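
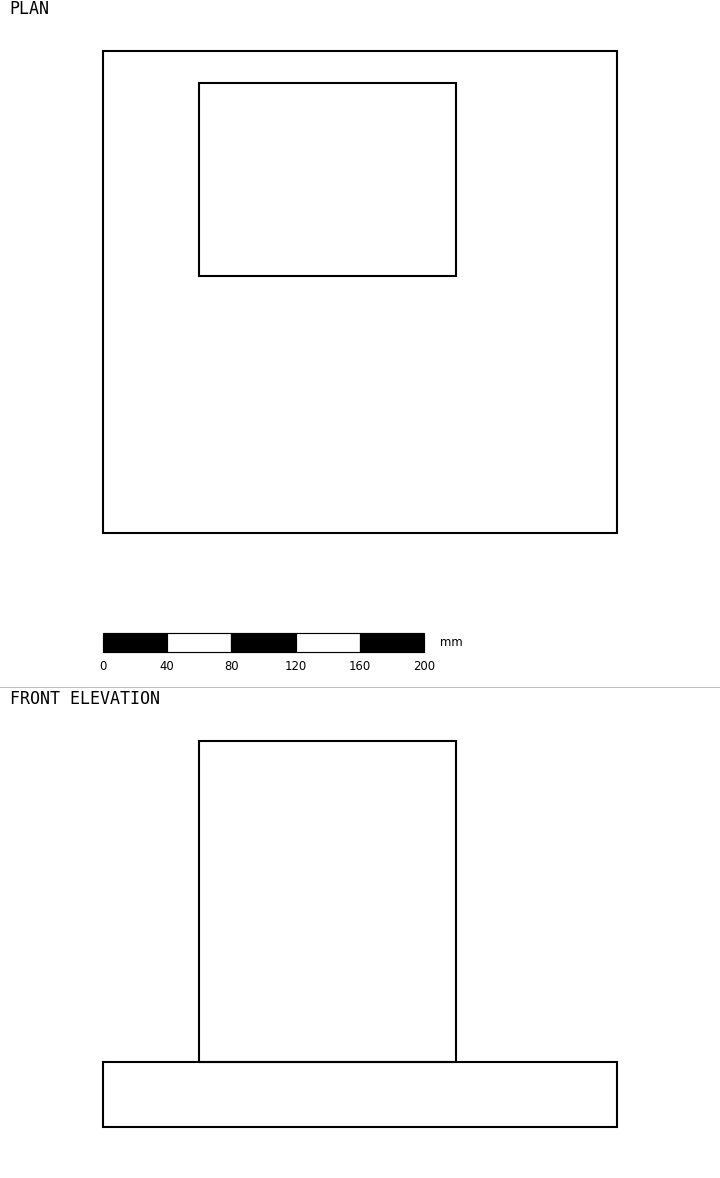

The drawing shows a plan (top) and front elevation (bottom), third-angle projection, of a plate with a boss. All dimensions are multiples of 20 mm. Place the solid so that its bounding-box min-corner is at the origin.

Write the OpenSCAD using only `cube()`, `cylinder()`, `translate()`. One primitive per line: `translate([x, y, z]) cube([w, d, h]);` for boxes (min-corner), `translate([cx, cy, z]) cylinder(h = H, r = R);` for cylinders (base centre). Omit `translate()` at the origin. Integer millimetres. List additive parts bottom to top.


cube([320, 300, 40]);
translate([60, 160, 40]) cube([160, 120, 200]);


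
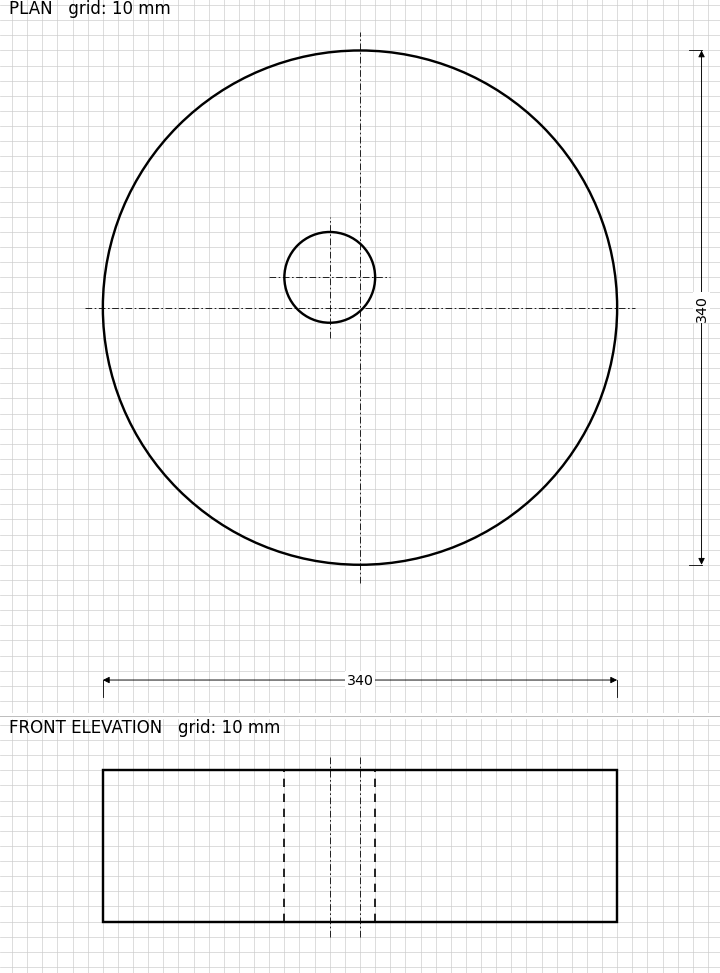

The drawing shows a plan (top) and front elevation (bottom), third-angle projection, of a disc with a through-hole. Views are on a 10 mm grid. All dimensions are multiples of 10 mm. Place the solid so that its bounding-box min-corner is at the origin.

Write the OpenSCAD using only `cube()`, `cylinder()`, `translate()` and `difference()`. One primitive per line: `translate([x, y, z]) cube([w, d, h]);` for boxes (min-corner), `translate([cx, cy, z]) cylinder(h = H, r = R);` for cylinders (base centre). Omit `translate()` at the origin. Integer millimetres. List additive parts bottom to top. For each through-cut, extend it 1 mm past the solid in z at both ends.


difference() {
  translate([170, 170, 0]) cylinder(h = 100, r = 170);
  translate([150, 190, -1]) cylinder(h = 102, r = 30);
}


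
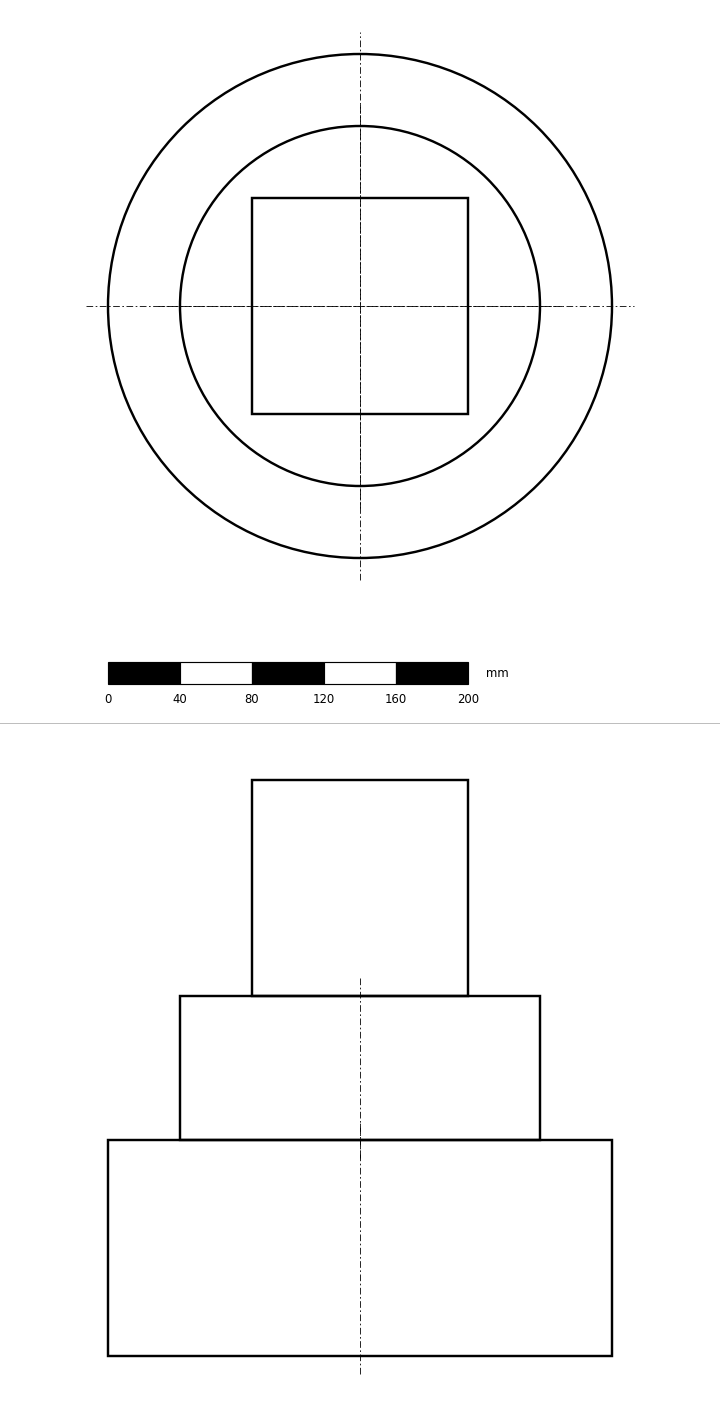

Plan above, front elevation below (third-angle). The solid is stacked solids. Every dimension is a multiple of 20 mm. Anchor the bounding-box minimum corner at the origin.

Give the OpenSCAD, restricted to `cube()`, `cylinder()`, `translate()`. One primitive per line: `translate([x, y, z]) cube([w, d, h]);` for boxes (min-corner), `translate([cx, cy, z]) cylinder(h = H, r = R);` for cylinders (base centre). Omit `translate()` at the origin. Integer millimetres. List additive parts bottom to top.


translate([140, 140, 0]) cylinder(h = 120, r = 140);
translate([140, 140, 120]) cylinder(h = 80, r = 100);
translate([80, 80, 200]) cube([120, 120, 120]);


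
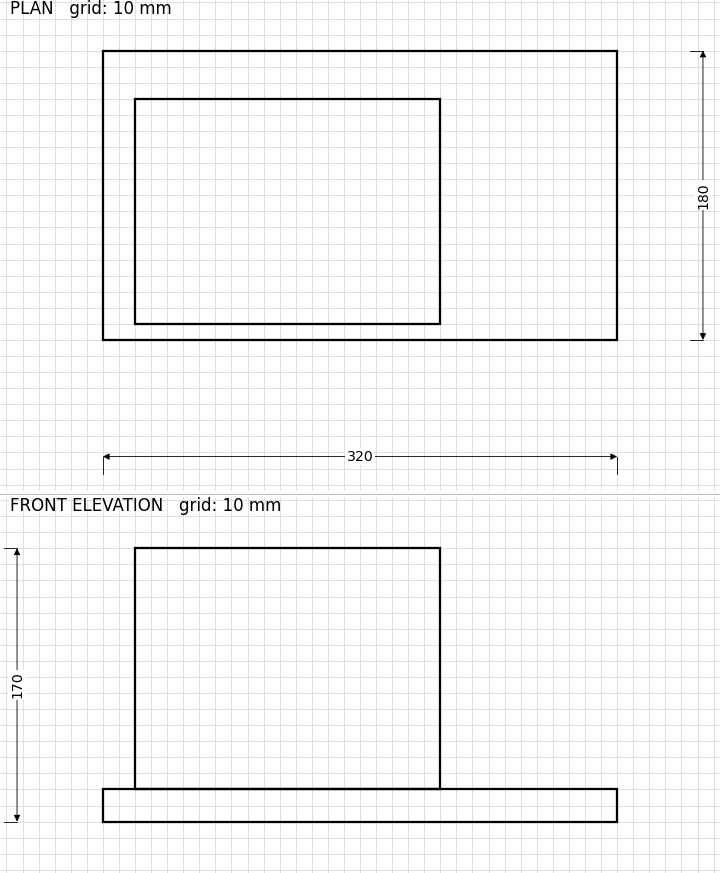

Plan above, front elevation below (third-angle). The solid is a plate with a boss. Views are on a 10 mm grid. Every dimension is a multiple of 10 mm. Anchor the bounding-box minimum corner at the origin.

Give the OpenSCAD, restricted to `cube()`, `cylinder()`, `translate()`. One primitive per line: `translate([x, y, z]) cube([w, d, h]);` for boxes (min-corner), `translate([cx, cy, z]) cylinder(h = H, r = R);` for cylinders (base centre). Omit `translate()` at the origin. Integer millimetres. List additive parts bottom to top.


cube([320, 180, 20]);
translate([20, 10, 20]) cube([190, 140, 150]);


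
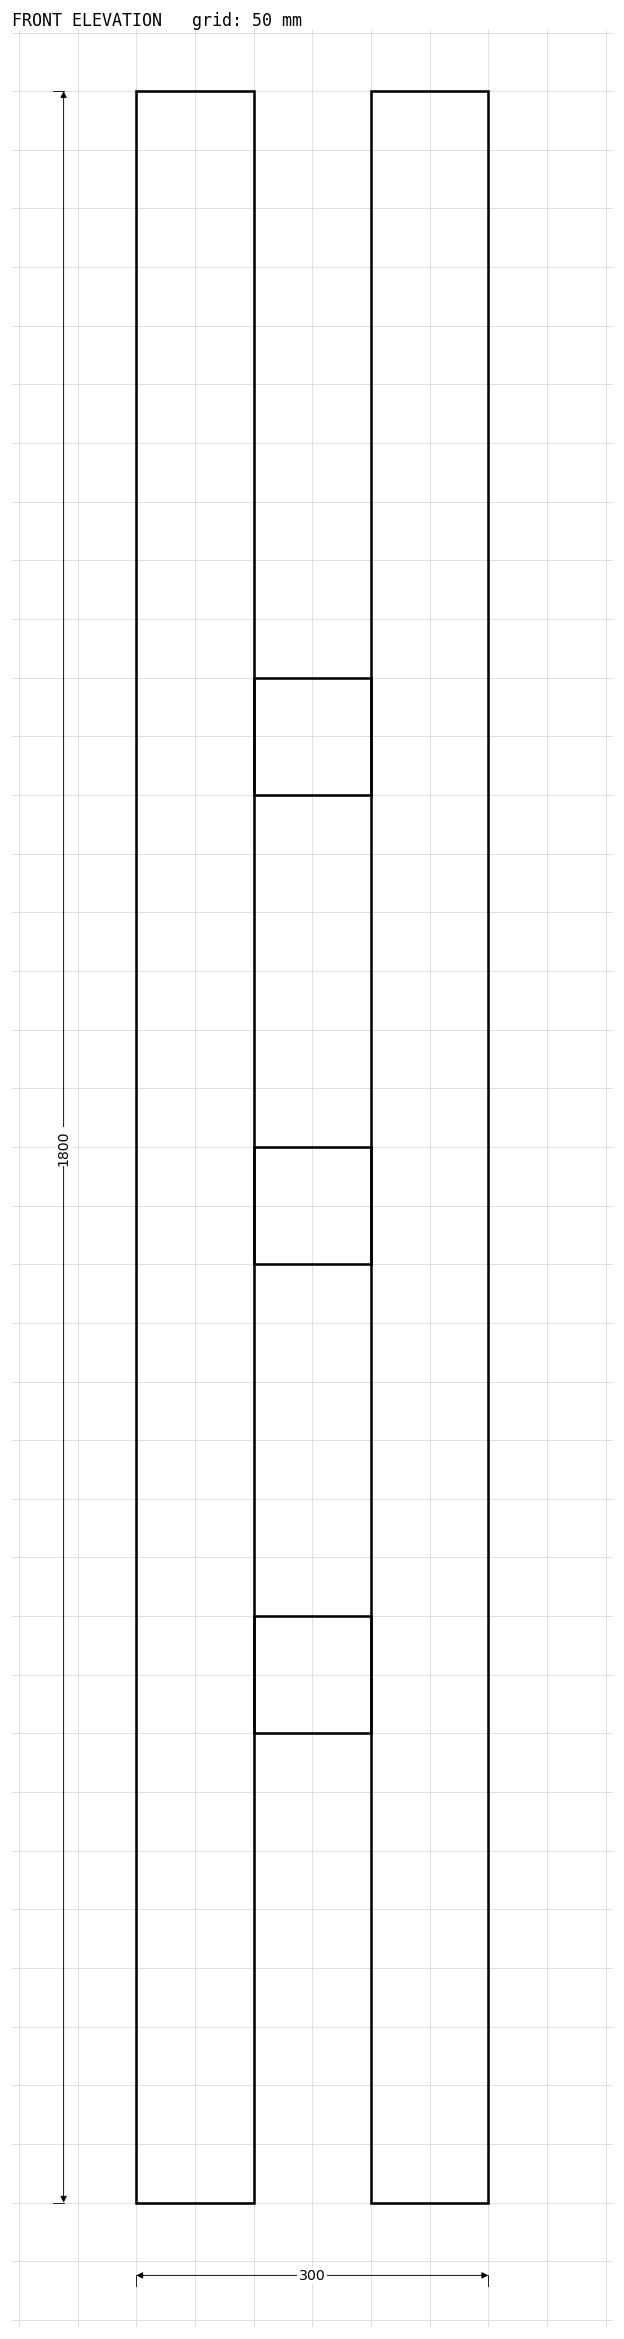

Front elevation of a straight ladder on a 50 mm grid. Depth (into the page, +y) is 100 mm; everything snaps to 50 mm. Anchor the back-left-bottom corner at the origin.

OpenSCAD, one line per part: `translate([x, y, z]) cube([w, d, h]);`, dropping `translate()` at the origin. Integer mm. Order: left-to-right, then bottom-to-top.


cube([100, 100, 1800]);
translate([100, 0, 400]) cube([100, 100, 100]);
translate([100, 0, 800]) cube([100, 100, 100]);
translate([100, 0, 1200]) cube([100, 100, 100]);
translate([200, 0, 0]) cube([100, 100, 1800]);


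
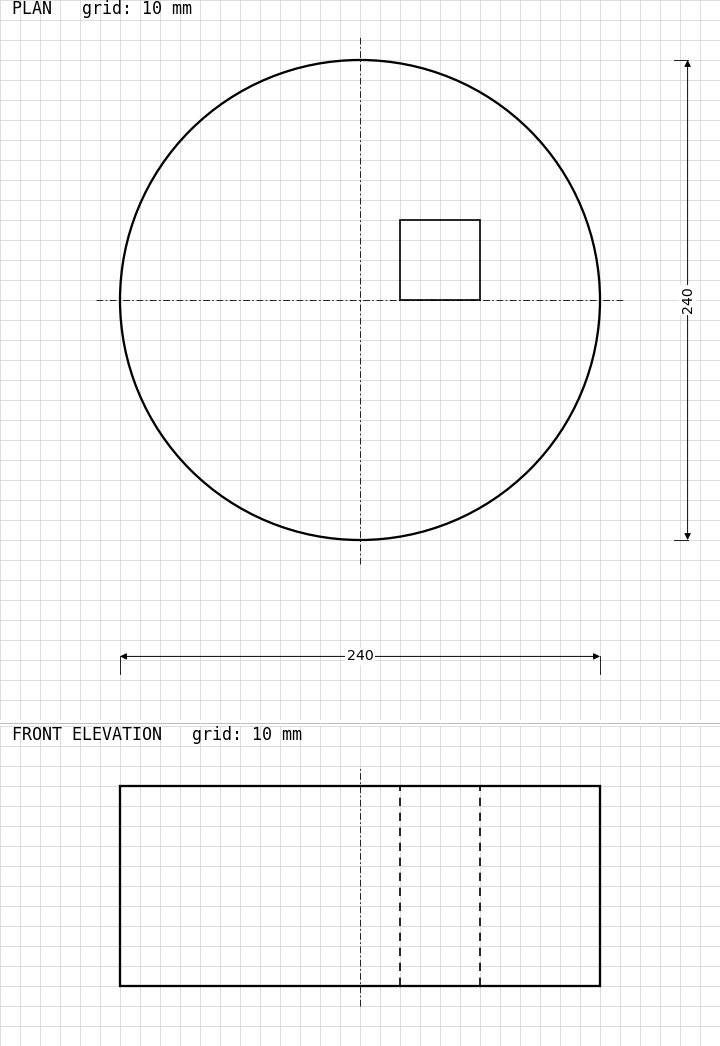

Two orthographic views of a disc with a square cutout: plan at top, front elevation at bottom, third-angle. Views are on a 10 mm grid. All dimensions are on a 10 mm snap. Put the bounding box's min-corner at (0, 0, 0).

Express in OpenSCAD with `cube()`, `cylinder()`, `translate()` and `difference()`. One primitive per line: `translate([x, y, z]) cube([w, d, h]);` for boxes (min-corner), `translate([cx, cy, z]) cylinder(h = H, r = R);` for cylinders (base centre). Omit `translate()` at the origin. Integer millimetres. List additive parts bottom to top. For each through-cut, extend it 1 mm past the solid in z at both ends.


difference() {
  translate([120, 120, 0]) cylinder(h = 100, r = 120);
  translate([140, 120, -1]) cube([40, 40, 102]);
}


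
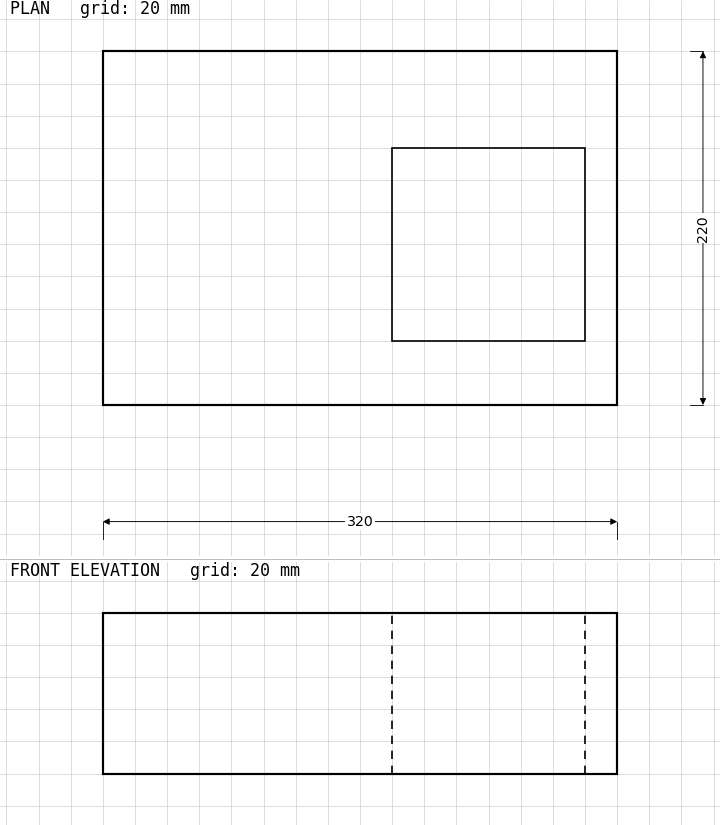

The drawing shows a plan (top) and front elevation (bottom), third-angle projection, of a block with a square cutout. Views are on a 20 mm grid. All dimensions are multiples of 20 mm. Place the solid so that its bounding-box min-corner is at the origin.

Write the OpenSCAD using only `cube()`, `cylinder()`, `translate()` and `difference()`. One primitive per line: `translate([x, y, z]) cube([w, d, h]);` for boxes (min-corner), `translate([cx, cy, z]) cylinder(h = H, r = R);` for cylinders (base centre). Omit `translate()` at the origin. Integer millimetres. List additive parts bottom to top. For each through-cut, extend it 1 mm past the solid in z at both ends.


difference() {
  cube([320, 220, 100]);
  translate([180, 40, -1]) cube([120, 120, 102]);
}


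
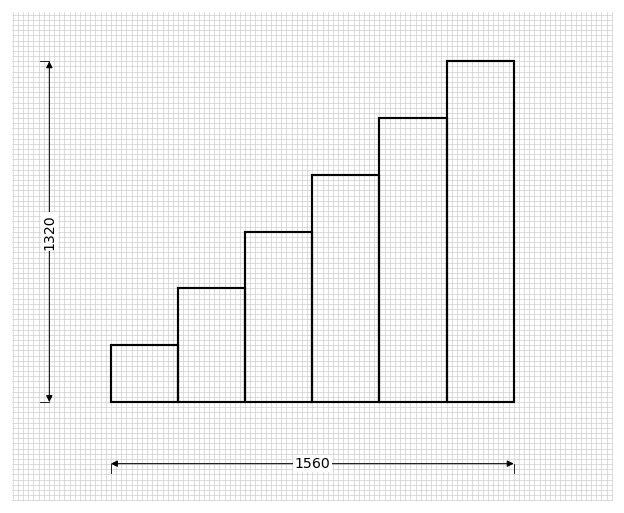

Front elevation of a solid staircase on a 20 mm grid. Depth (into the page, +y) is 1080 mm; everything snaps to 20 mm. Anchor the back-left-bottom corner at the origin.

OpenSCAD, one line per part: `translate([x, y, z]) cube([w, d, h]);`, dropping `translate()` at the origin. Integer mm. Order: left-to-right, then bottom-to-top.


cube([260, 1080, 220]);
translate([260, 0, 0]) cube([260, 1080, 440]);
translate([520, 0, 0]) cube([260, 1080, 660]);
translate([780, 0, 0]) cube([260, 1080, 880]);
translate([1040, 0, 0]) cube([260, 1080, 1100]);
translate([1300, 0, 0]) cube([260, 1080, 1320]);


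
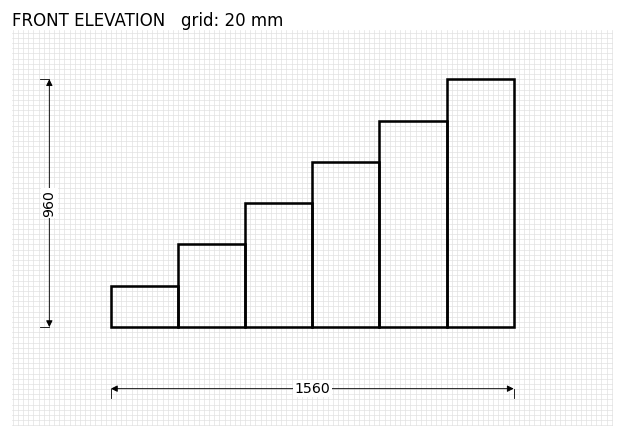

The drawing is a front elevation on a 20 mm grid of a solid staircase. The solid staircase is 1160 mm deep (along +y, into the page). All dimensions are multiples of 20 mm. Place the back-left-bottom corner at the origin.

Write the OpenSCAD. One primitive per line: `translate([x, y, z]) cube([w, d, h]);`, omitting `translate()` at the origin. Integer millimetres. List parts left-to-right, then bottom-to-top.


cube([260, 1160, 160]);
translate([260, 0, 0]) cube([260, 1160, 320]);
translate([520, 0, 0]) cube([260, 1160, 480]);
translate([780, 0, 0]) cube([260, 1160, 640]);
translate([1040, 0, 0]) cube([260, 1160, 800]);
translate([1300, 0, 0]) cube([260, 1160, 960]);


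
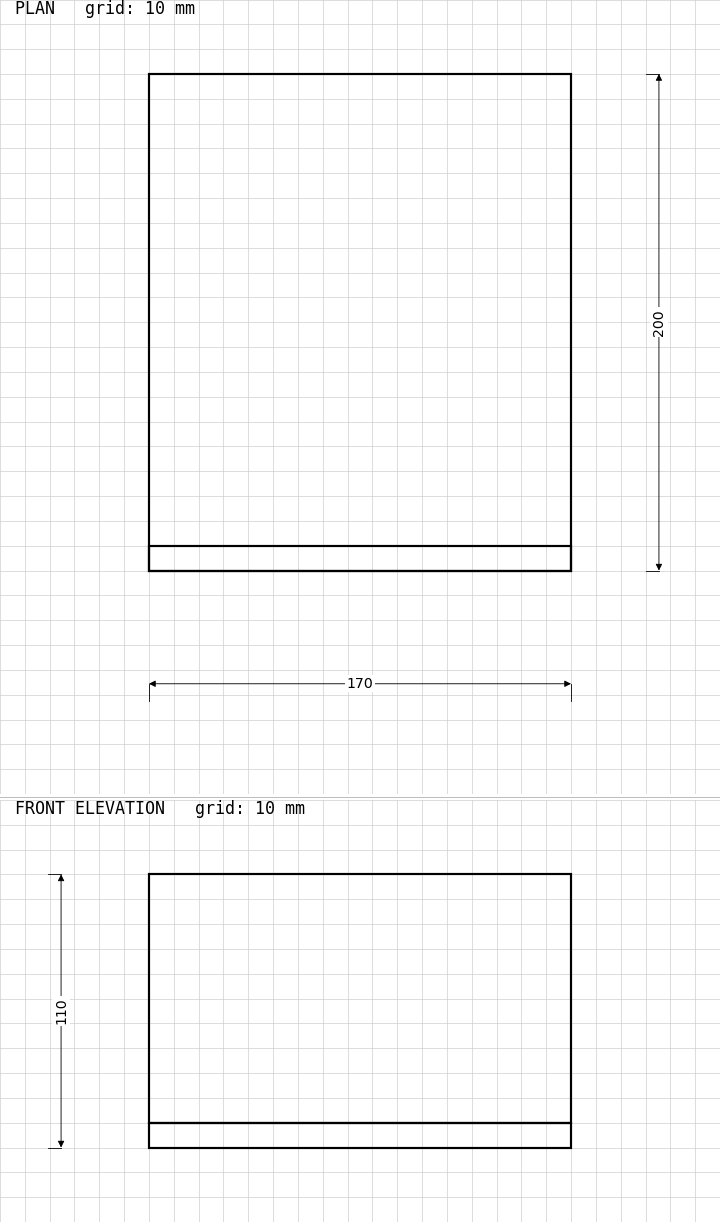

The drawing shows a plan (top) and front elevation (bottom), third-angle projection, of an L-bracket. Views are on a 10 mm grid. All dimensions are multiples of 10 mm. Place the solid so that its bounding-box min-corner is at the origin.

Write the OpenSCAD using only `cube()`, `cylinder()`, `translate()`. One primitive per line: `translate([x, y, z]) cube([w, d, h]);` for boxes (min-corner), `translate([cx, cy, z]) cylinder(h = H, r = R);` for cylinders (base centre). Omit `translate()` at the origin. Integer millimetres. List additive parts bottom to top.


cube([170, 200, 10]);
translate([0, 0, 10]) cube([170, 10, 100]);


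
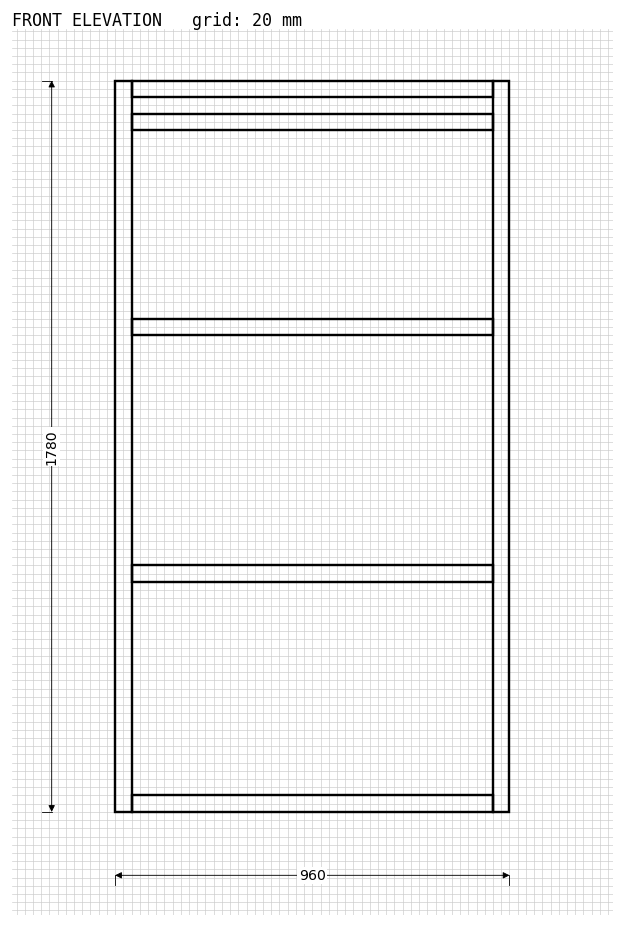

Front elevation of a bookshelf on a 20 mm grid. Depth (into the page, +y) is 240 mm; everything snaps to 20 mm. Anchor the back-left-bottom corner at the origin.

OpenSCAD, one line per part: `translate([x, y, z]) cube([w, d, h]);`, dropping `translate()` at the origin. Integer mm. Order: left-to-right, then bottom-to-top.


cube([40, 240, 1780]);
translate([40, 0, 0]) cube([880, 240, 40]);
translate([40, 0, 560]) cube([880, 240, 40]);
translate([40, 0, 1160]) cube([880, 240, 40]);
translate([40, 0, 1660]) cube([880, 240, 40]);
translate([40, 0, 1740]) cube([880, 240, 40]);
translate([920, 0, 0]) cube([40, 240, 1780]);


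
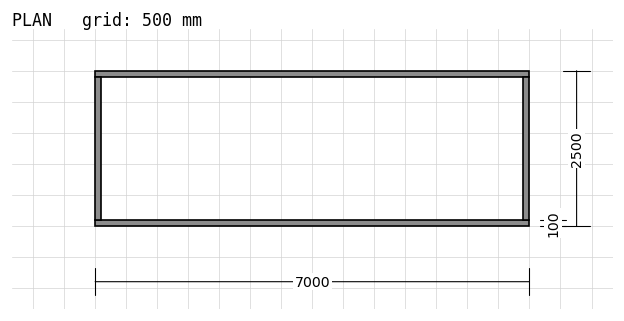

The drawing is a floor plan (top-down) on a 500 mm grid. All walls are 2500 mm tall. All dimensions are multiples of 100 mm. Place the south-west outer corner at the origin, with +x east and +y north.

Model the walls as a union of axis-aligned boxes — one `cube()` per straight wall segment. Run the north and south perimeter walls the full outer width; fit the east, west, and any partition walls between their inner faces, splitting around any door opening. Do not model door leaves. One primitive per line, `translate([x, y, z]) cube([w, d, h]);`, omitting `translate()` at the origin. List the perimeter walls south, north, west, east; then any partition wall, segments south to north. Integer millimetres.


cube([7000, 100, 2500]);
translate([0, 2400, 0]) cube([7000, 100, 2500]);
translate([0, 100, 0]) cube([100, 2300, 2500]);
translate([6900, 100, 0]) cube([100, 2300, 2500]);


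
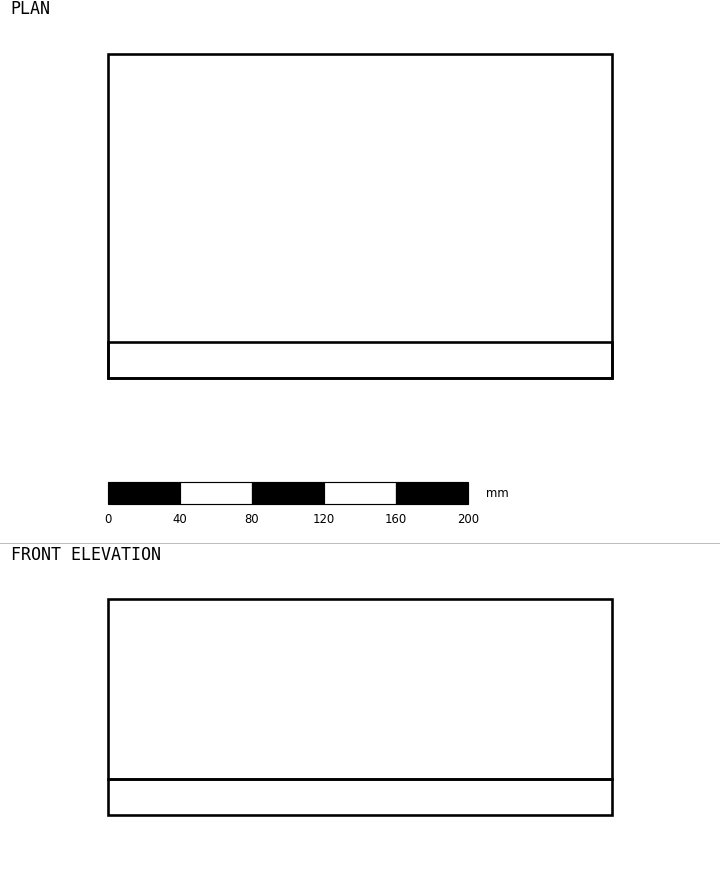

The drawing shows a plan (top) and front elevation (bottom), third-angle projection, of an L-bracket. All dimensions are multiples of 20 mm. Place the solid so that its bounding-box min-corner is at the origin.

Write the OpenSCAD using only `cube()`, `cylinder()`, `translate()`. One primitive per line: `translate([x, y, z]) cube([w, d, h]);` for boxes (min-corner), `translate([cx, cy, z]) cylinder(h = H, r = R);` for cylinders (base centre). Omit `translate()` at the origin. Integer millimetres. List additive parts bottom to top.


cube([280, 180, 20]);
translate([0, 0, 20]) cube([280, 20, 100]);


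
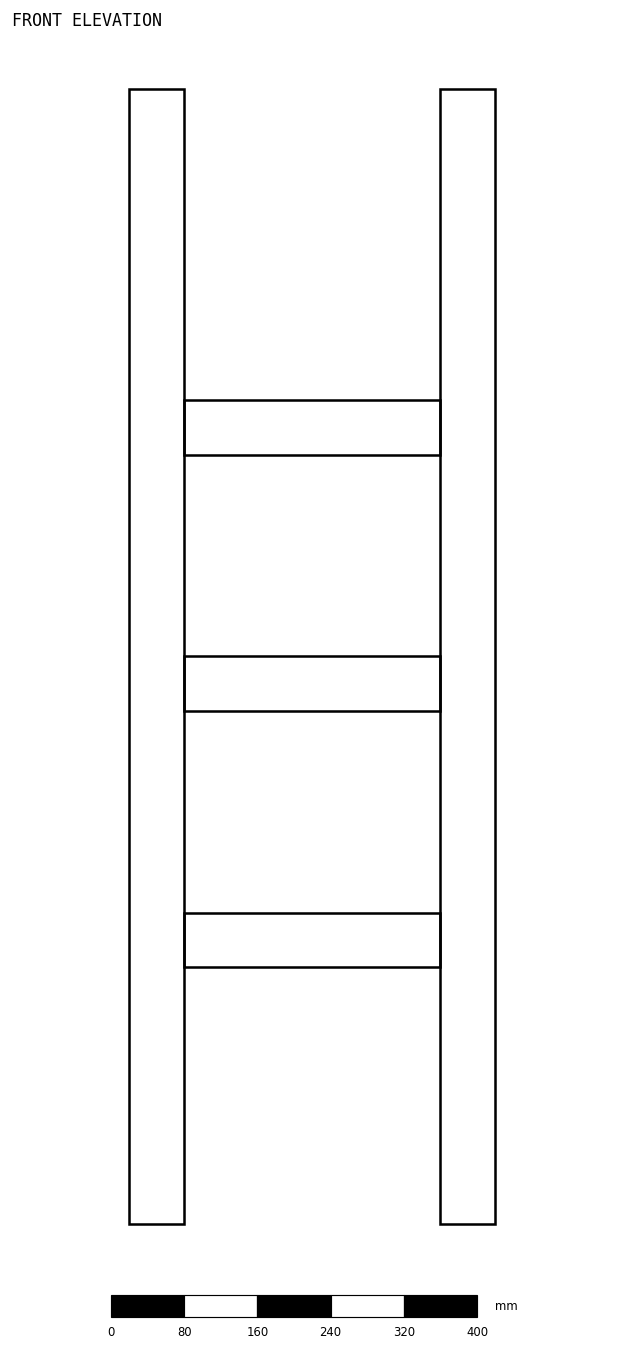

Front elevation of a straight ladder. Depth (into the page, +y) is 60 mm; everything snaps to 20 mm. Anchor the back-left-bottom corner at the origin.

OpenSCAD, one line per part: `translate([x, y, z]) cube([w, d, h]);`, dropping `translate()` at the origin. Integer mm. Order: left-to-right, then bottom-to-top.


cube([60, 60, 1240]);
translate([60, 0, 280]) cube([280, 60, 60]);
translate([60, 0, 560]) cube([280, 60, 60]);
translate([60, 0, 840]) cube([280, 60, 60]);
translate([340, 0, 0]) cube([60, 60, 1240]);


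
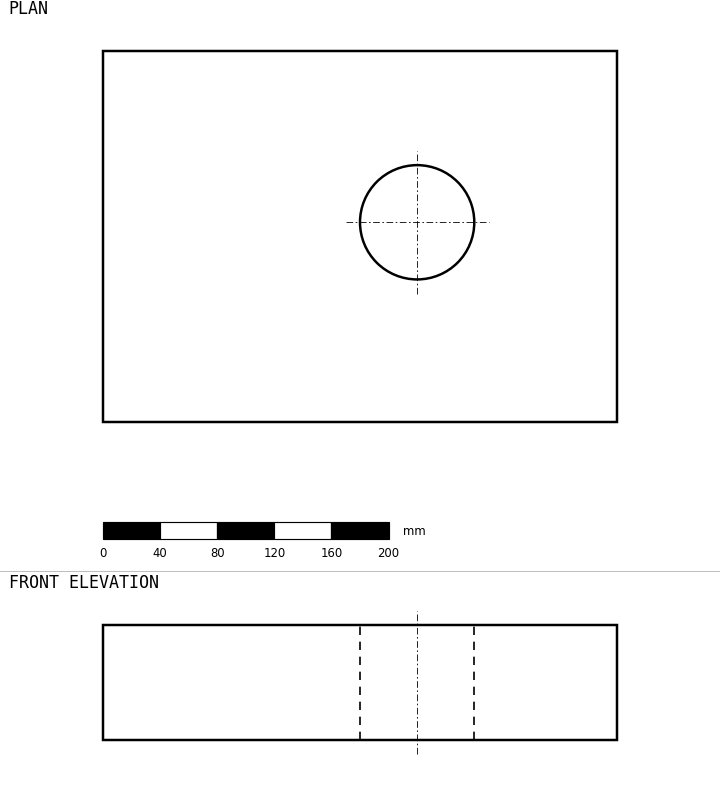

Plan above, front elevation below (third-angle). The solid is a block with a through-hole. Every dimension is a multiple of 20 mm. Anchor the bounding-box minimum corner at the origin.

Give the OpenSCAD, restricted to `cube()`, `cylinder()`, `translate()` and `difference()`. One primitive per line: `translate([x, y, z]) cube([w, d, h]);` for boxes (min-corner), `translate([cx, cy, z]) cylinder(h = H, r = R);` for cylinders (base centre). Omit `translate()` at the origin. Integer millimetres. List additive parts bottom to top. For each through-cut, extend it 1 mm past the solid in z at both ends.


difference() {
  cube([360, 260, 80]);
  translate([220, 140, -1]) cylinder(h = 82, r = 40);
}


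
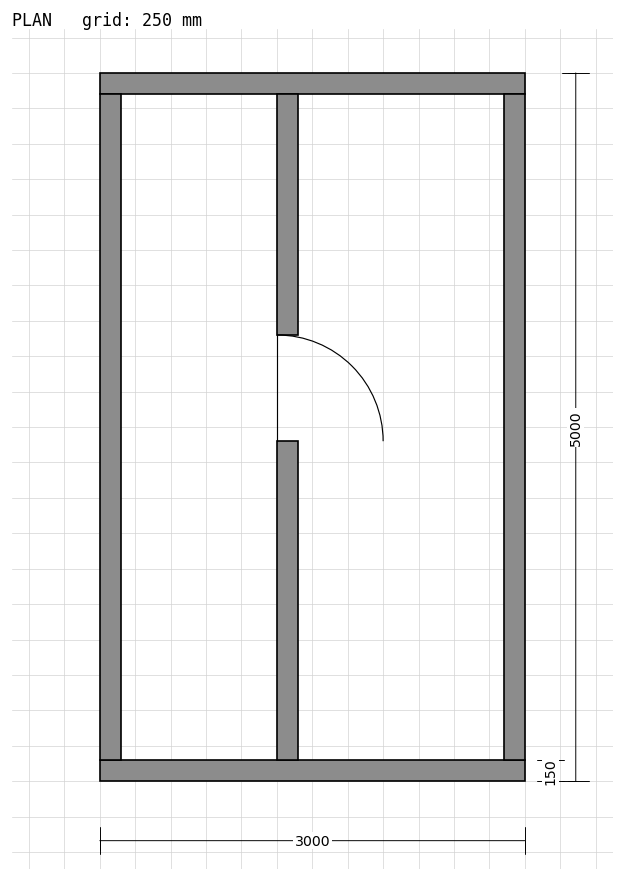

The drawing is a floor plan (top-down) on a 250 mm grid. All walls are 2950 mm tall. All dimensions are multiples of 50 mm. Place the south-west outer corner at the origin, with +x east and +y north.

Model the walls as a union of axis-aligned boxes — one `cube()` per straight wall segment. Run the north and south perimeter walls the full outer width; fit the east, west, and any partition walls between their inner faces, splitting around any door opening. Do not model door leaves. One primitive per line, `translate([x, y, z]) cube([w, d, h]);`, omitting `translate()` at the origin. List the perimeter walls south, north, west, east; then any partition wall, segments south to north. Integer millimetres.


cube([3000, 150, 2950]);
translate([0, 4850, 0]) cube([3000, 150, 2950]);
translate([0, 150, 0]) cube([150, 4700, 2950]);
translate([2850, 150, 0]) cube([150, 4700, 2950]);
translate([1250, 150, 0]) cube([150, 2250, 2950]);
translate([1250, 3150, 0]) cube([150, 1700, 2950]);


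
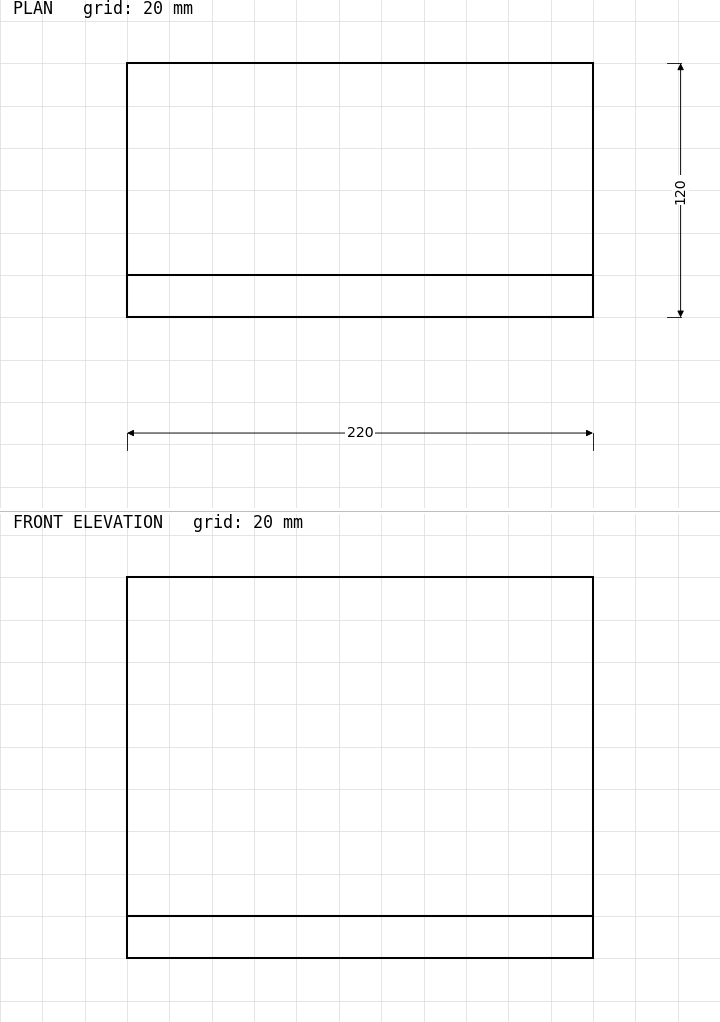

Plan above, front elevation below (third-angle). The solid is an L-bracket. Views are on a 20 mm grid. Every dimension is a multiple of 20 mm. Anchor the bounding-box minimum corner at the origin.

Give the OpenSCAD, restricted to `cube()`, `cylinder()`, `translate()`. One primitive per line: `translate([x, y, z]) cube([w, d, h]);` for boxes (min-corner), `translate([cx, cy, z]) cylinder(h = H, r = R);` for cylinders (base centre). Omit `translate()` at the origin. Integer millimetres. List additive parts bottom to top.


cube([220, 120, 20]);
translate([0, 0, 20]) cube([220, 20, 160]);


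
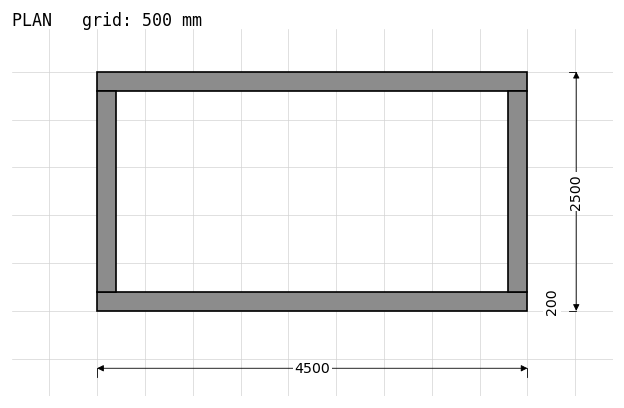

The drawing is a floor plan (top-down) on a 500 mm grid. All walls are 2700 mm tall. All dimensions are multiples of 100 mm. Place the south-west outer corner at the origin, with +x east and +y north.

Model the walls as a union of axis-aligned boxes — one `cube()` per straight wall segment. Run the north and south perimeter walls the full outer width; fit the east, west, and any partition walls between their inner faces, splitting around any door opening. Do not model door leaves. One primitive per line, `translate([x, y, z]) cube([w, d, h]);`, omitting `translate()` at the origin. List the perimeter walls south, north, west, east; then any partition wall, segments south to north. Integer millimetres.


cube([4500, 200, 2700]);
translate([0, 2300, 0]) cube([4500, 200, 2700]);
translate([0, 200, 0]) cube([200, 2100, 2700]);
translate([4300, 200, 0]) cube([200, 2100, 2700]);


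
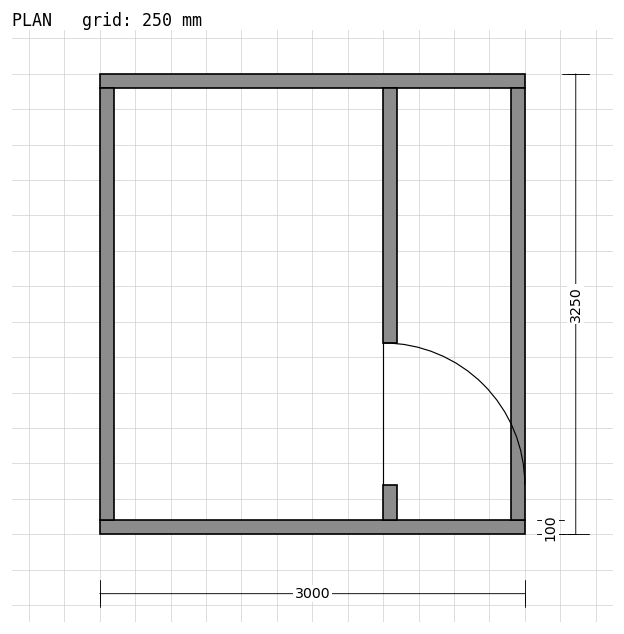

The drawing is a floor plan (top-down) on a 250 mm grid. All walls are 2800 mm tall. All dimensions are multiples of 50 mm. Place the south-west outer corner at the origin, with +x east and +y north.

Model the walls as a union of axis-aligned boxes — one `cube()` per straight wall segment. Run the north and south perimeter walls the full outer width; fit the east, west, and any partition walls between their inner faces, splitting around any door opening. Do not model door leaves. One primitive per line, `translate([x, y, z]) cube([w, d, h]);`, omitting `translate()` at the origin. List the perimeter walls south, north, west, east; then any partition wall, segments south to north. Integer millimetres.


cube([3000, 100, 2800]);
translate([0, 3150, 0]) cube([3000, 100, 2800]);
translate([0, 100, 0]) cube([100, 3050, 2800]);
translate([2900, 100, 0]) cube([100, 3050, 2800]);
translate([2000, 100, 0]) cube([100, 250, 2800]);
translate([2000, 1350, 0]) cube([100, 1800, 2800]);


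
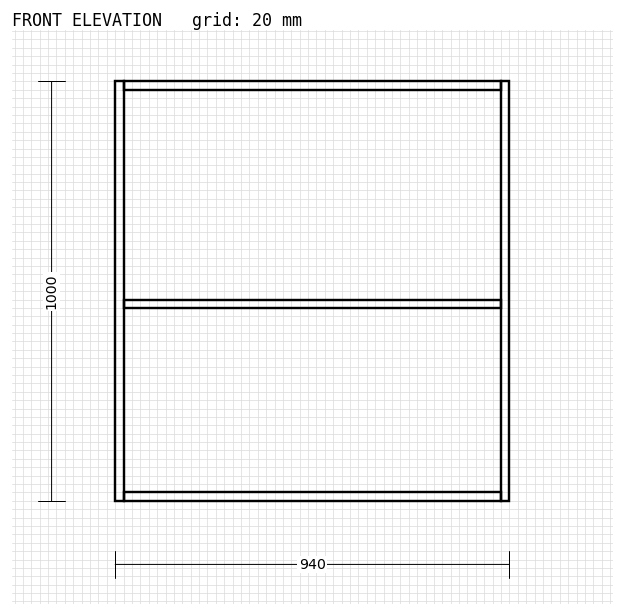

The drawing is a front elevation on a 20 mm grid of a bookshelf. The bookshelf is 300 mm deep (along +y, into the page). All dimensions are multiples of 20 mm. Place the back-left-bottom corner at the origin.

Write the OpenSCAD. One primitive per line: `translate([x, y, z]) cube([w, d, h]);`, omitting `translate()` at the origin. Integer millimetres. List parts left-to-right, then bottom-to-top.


cube([20, 300, 1000]);
translate([20, 0, 0]) cube([900, 300, 20]);
translate([20, 0, 460]) cube([900, 300, 20]);
translate([20, 0, 980]) cube([900, 300, 20]);
translate([920, 0, 0]) cube([20, 300, 1000]);


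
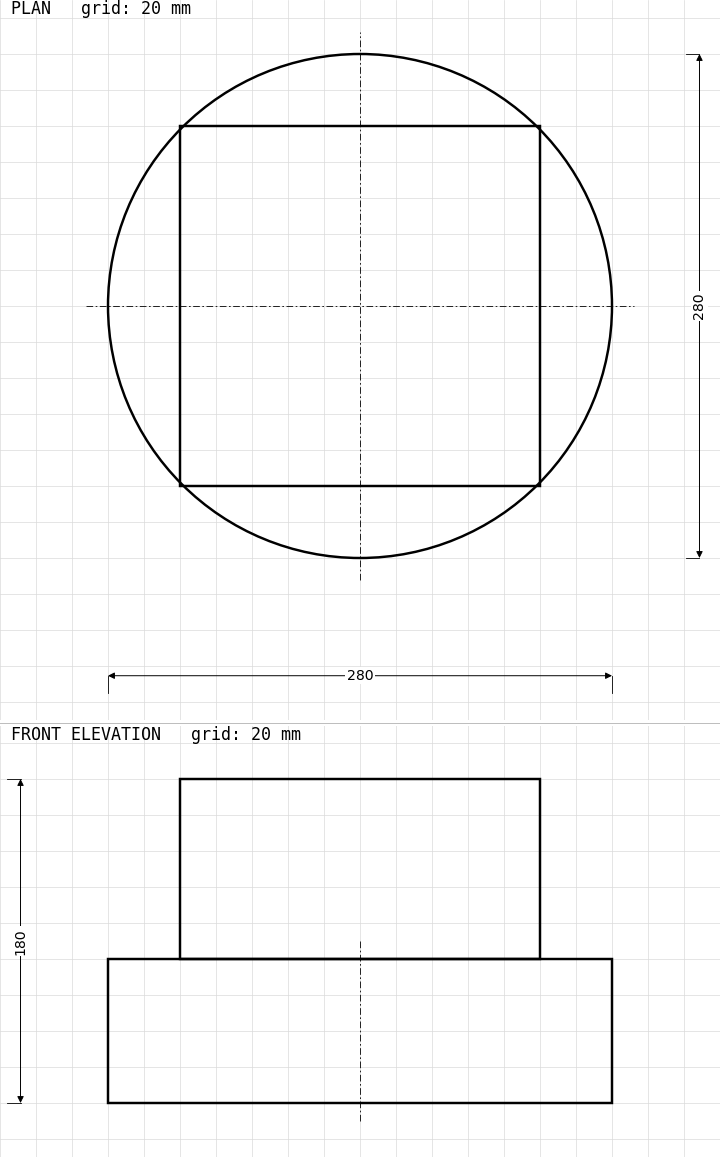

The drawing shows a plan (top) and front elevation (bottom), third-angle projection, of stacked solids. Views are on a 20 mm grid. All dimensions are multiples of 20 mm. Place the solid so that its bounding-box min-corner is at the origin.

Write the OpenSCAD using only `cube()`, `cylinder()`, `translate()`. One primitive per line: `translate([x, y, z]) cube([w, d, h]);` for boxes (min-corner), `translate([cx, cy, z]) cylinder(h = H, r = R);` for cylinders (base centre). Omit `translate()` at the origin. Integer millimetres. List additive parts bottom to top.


translate([140, 140, 0]) cylinder(h = 80, r = 140);
translate([40, 40, 80]) cube([200, 200, 100]);


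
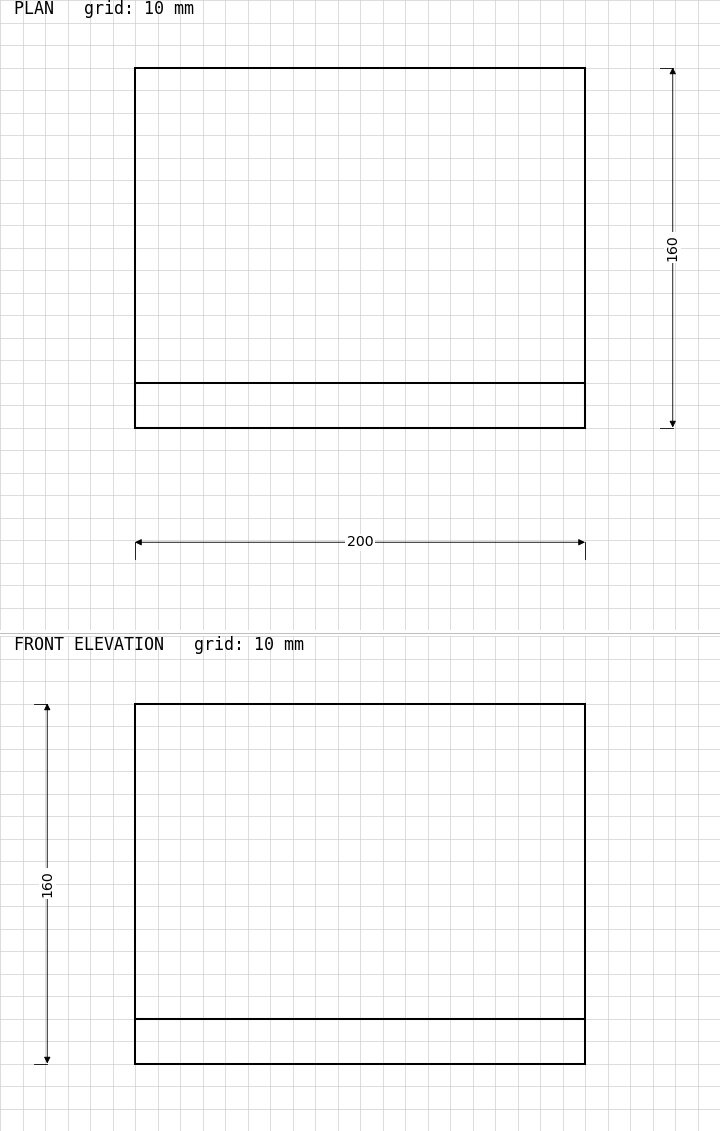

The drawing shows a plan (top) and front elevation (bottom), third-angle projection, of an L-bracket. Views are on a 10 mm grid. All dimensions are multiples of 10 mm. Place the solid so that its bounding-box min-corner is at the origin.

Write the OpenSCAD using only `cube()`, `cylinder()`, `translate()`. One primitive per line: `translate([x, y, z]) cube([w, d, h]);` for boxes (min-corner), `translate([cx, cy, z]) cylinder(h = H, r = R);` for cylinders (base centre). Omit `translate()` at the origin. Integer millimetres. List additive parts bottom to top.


cube([200, 160, 20]);
translate([0, 0, 20]) cube([200, 20, 140]);


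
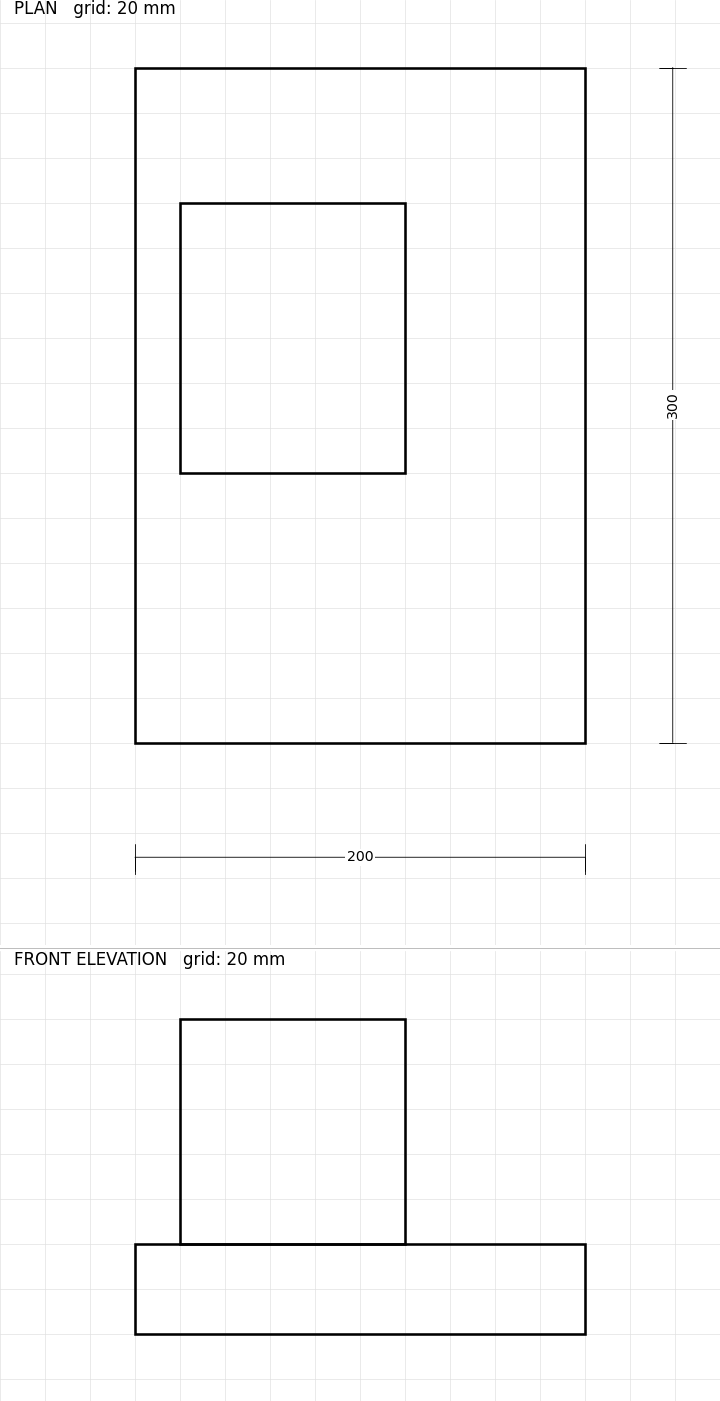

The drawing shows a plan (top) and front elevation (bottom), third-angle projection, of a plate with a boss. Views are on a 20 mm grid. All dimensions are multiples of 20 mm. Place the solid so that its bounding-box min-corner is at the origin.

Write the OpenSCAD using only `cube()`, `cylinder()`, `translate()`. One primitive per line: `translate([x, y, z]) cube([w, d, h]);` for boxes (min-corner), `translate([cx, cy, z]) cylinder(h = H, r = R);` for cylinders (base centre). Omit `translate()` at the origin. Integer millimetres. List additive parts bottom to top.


cube([200, 300, 40]);
translate([20, 120, 40]) cube([100, 120, 100]);


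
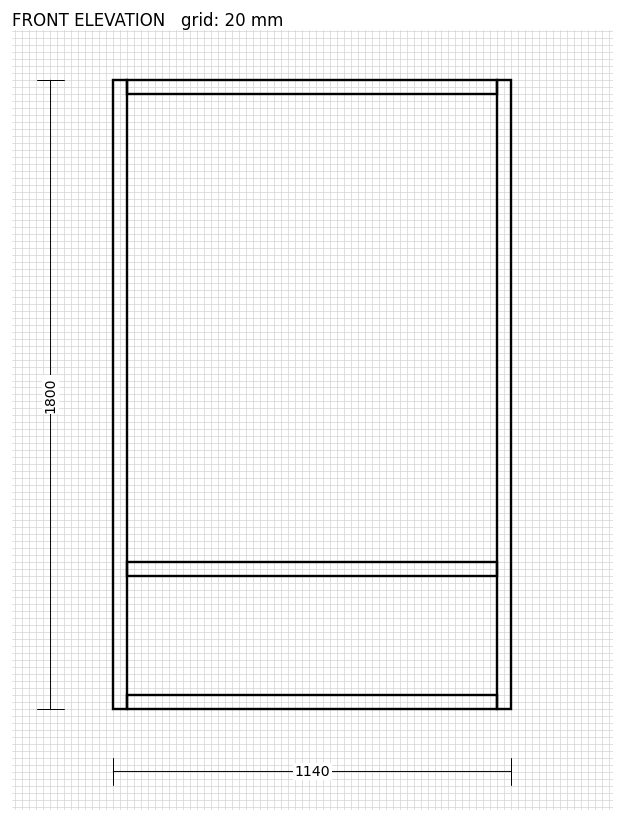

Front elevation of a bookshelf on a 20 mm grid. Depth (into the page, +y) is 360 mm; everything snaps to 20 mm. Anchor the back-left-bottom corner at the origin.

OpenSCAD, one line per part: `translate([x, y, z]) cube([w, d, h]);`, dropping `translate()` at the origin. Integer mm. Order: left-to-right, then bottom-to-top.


cube([40, 360, 1800]);
translate([40, 0, 0]) cube([1060, 360, 40]);
translate([40, 0, 380]) cube([1060, 360, 40]);
translate([40, 0, 1760]) cube([1060, 360, 40]);
translate([1100, 0, 0]) cube([40, 360, 1800]);


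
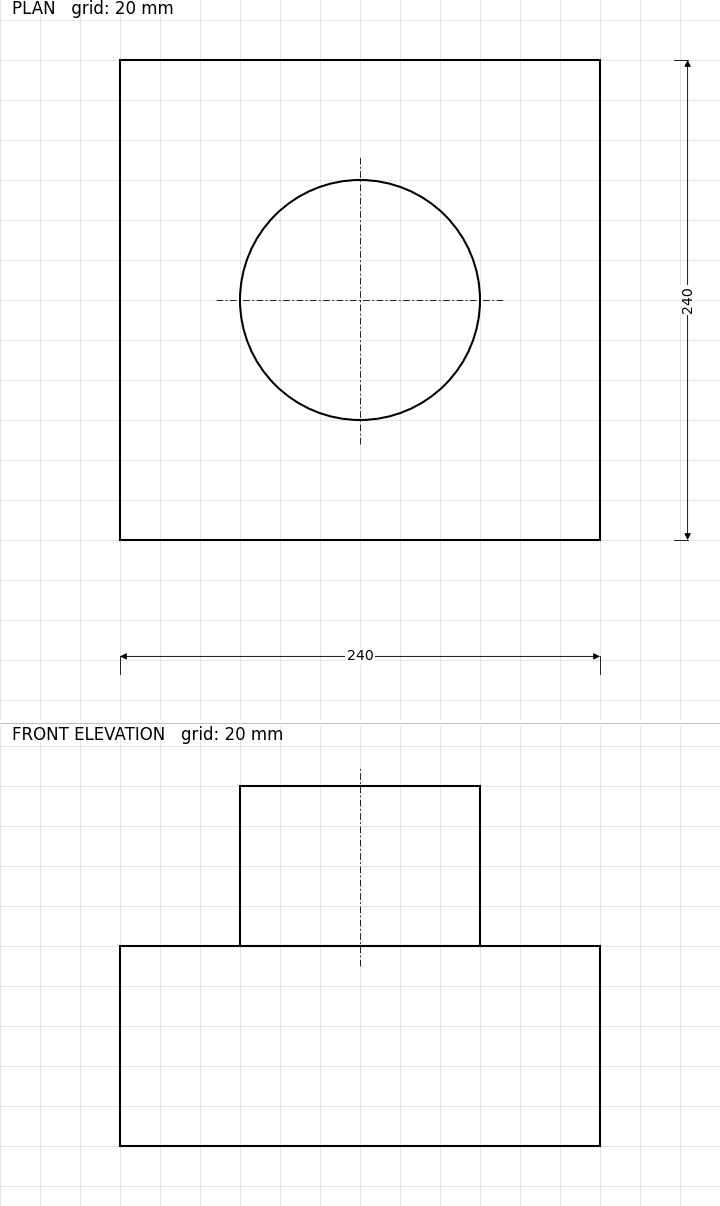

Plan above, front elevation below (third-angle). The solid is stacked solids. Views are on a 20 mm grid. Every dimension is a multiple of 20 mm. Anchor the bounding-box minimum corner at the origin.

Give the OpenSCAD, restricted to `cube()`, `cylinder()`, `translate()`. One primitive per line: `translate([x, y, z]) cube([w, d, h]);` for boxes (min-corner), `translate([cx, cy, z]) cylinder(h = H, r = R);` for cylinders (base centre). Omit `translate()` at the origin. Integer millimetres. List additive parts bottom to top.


cube([240, 240, 100]);
translate([120, 120, 100]) cylinder(h = 80, r = 60);


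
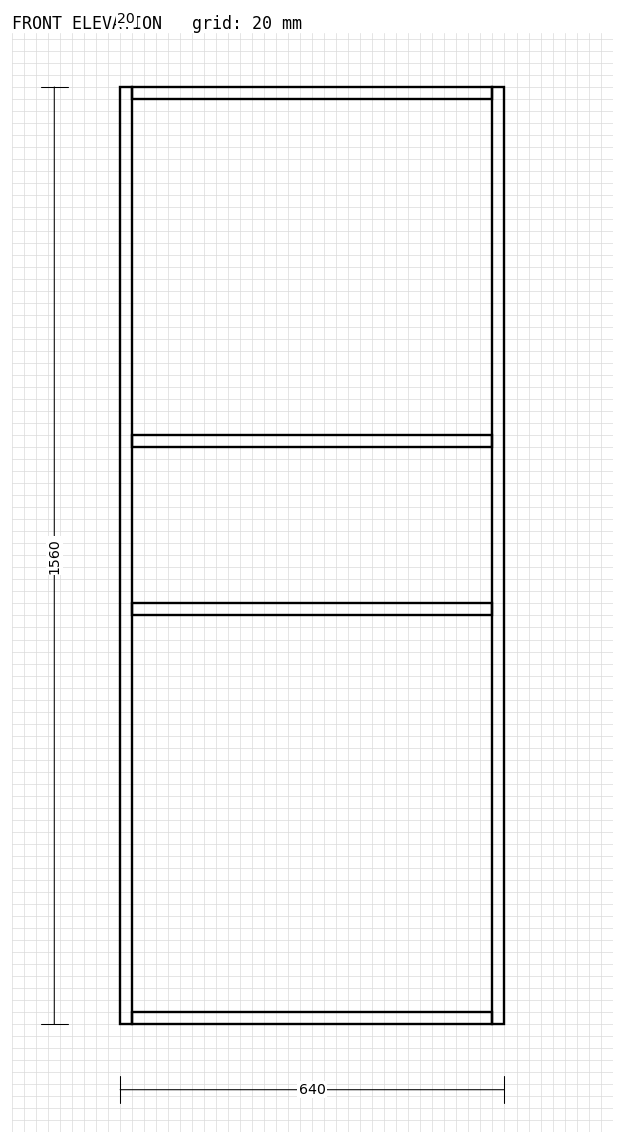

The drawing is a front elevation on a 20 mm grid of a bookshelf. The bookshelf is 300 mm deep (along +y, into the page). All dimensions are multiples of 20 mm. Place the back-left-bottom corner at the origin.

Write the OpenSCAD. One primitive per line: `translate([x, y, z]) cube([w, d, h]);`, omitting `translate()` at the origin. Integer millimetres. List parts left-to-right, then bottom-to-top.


cube([20, 300, 1560]);
translate([20, 0, 0]) cube([600, 300, 20]);
translate([20, 0, 680]) cube([600, 300, 20]);
translate([20, 0, 960]) cube([600, 300, 20]);
translate([20, 0, 1540]) cube([600, 300, 20]);
translate([620, 0, 0]) cube([20, 300, 1560]);


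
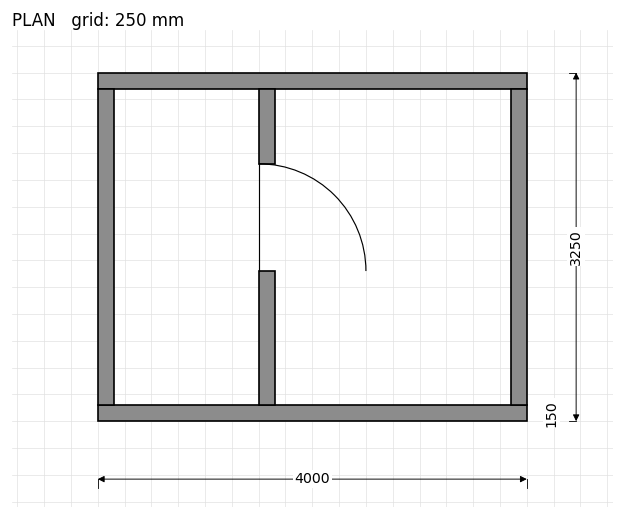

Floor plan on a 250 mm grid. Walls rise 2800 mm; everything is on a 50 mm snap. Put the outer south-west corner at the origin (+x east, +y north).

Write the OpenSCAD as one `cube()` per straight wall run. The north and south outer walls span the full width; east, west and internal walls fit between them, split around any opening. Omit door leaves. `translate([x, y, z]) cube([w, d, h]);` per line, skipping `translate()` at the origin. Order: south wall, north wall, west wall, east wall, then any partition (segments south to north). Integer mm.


cube([4000, 150, 2800]);
translate([0, 3100, 0]) cube([4000, 150, 2800]);
translate([0, 150, 0]) cube([150, 2950, 2800]);
translate([3850, 150, 0]) cube([150, 2950, 2800]);
translate([1500, 150, 0]) cube([150, 1250, 2800]);
translate([1500, 2400, 0]) cube([150, 700, 2800]);


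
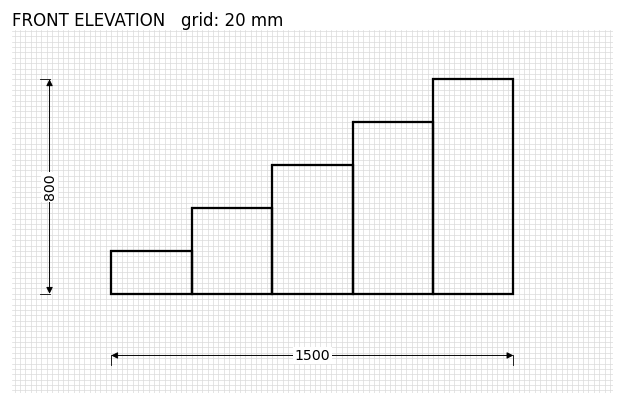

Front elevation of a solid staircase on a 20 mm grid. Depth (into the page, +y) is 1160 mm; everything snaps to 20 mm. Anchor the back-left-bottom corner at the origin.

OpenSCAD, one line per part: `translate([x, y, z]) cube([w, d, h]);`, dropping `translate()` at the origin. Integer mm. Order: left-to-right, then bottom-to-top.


cube([300, 1160, 160]);
translate([300, 0, 0]) cube([300, 1160, 320]);
translate([600, 0, 0]) cube([300, 1160, 480]);
translate([900, 0, 0]) cube([300, 1160, 640]);
translate([1200, 0, 0]) cube([300, 1160, 800]);


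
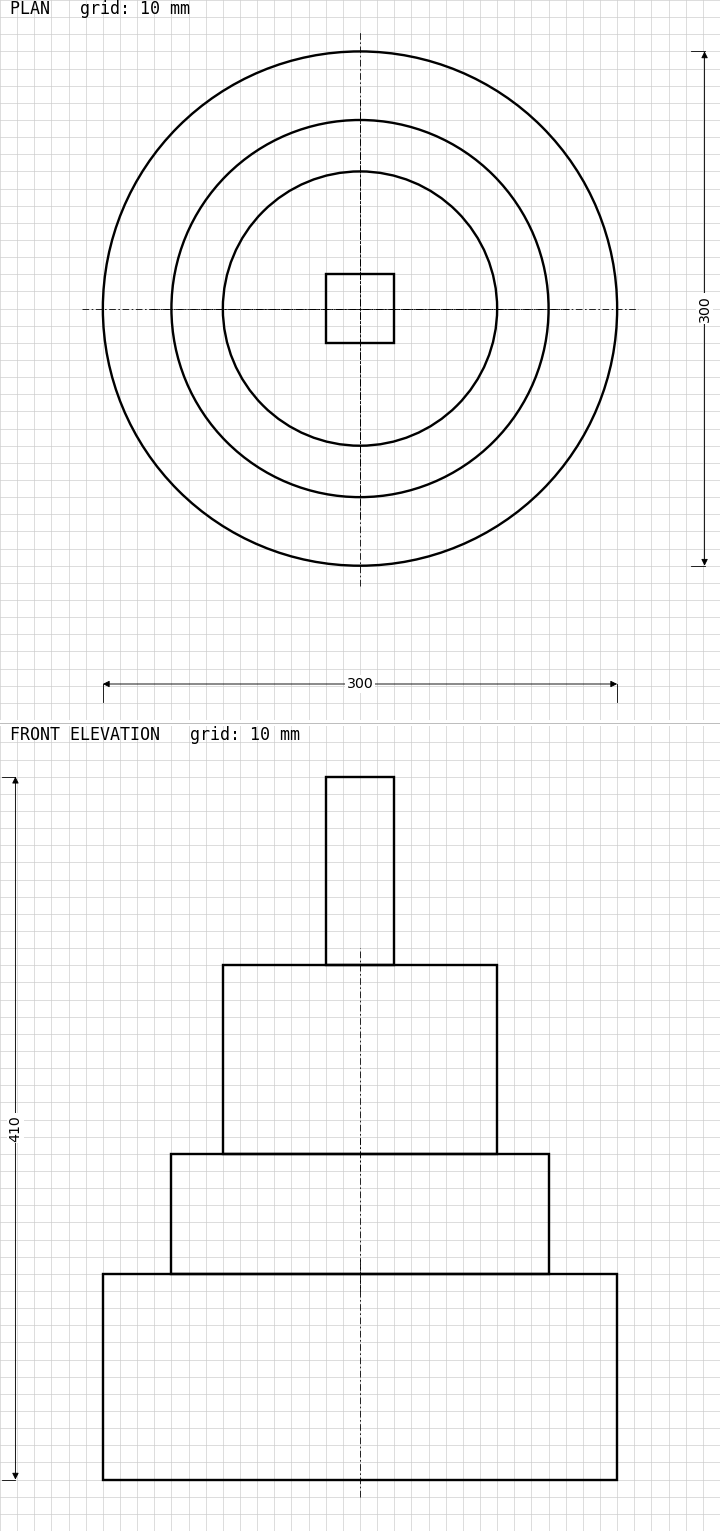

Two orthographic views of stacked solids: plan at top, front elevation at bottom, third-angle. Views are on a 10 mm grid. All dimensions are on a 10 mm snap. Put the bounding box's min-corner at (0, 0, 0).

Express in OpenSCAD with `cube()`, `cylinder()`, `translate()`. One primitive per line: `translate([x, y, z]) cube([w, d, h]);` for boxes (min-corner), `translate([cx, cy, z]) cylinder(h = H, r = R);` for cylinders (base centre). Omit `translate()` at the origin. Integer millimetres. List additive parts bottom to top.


translate([150, 150, 0]) cylinder(h = 120, r = 150);
translate([150, 150, 120]) cylinder(h = 70, r = 110);
translate([150, 150, 190]) cylinder(h = 110, r = 80);
translate([130, 130, 300]) cube([40, 40, 110]);


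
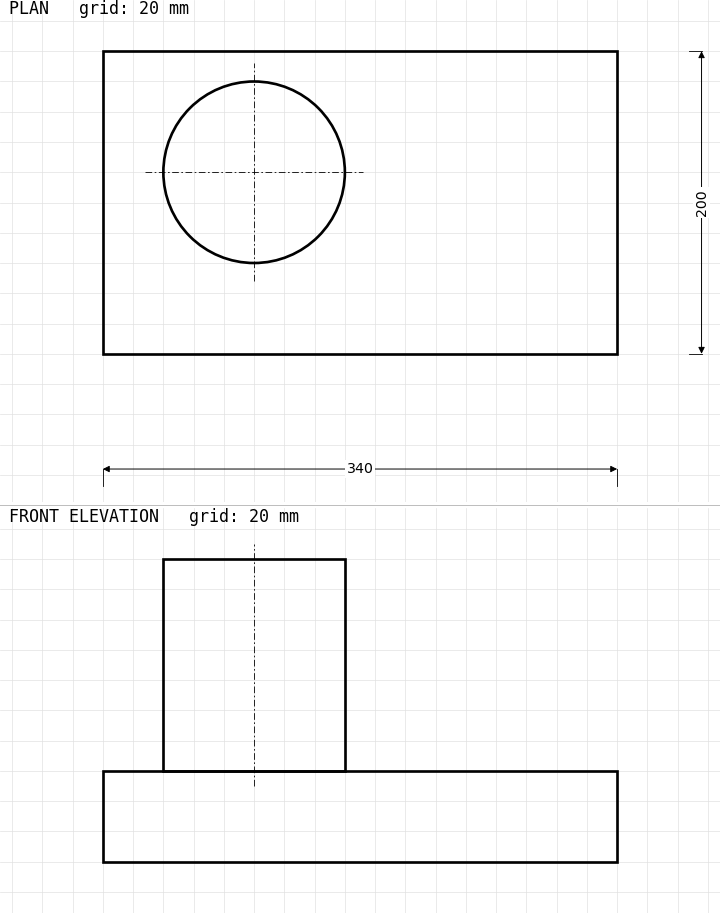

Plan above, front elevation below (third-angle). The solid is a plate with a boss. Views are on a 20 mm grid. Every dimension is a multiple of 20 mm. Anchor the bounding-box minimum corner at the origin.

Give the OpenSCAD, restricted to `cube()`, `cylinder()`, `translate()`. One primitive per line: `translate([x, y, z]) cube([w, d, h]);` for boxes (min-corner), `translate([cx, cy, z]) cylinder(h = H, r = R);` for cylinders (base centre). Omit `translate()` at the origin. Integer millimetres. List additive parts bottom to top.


cube([340, 200, 60]);
translate([100, 120, 60]) cylinder(h = 140, r = 60);


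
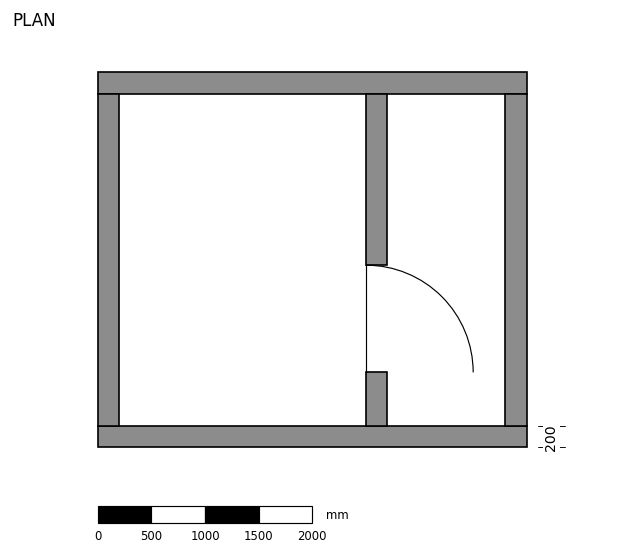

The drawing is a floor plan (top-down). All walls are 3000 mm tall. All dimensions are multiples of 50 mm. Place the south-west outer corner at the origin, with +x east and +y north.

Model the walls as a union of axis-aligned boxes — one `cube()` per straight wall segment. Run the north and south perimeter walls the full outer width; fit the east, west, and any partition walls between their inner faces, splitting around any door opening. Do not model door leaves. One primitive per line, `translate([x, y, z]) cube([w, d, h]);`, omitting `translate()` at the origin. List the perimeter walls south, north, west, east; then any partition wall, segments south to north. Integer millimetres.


cube([4000, 200, 3000]);
translate([0, 3300, 0]) cube([4000, 200, 3000]);
translate([0, 200, 0]) cube([200, 3100, 3000]);
translate([3800, 200, 0]) cube([200, 3100, 3000]);
translate([2500, 200, 0]) cube([200, 500, 3000]);
translate([2500, 1700, 0]) cube([200, 1600, 3000]);


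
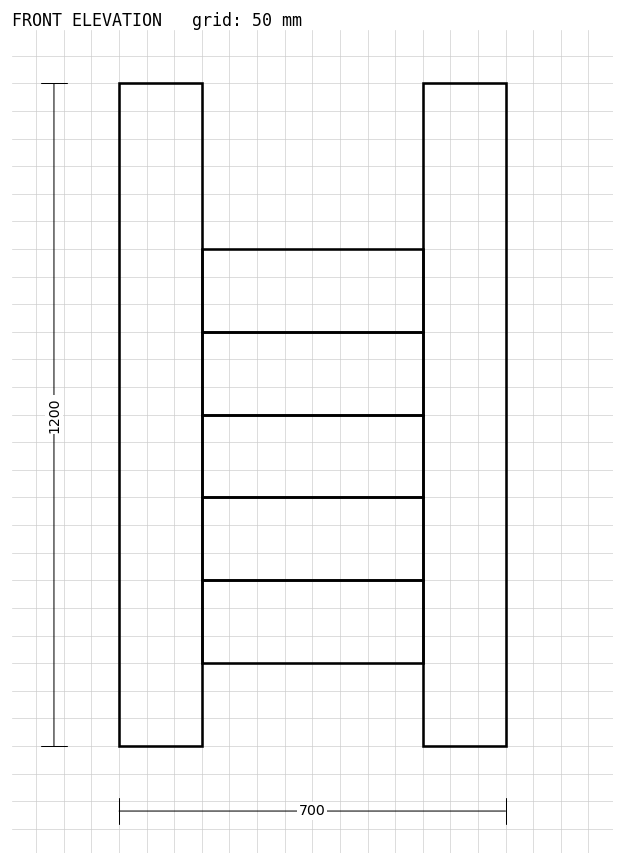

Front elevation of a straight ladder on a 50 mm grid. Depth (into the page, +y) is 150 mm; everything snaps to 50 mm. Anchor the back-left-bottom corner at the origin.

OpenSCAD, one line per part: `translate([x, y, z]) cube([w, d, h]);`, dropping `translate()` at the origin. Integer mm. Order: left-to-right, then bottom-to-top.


cube([150, 150, 1200]);
translate([150, 0, 150]) cube([400, 150, 150]);
translate([150, 0, 300]) cube([400, 150, 150]);
translate([150, 0, 450]) cube([400, 150, 150]);
translate([150, 0, 600]) cube([400, 150, 150]);
translate([150, 0, 750]) cube([400, 150, 150]);
translate([550, 0, 0]) cube([150, 150, 1200]);


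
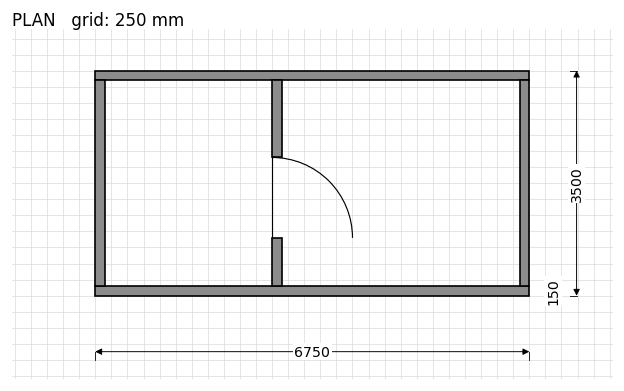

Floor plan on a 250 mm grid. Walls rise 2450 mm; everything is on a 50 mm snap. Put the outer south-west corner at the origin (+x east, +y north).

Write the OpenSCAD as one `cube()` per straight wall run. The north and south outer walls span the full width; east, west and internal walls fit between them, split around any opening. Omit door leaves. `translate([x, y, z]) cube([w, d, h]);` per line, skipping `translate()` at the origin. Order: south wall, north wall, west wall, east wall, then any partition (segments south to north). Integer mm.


cube([6750, 150, 2450]);
translate([0, 3350, 0]) cube([6750, 150, 2450]);
translate([0, 150, 0]) cube([150, 3200, 2450]);
translate([6600, 150, 0]) cube([150, 3200, 2450]);
translate([2750, 150, 0]) cube([150, 750, 2450]);
translate([2750, 2150, 0]) cube([150, 1200, 2450]);


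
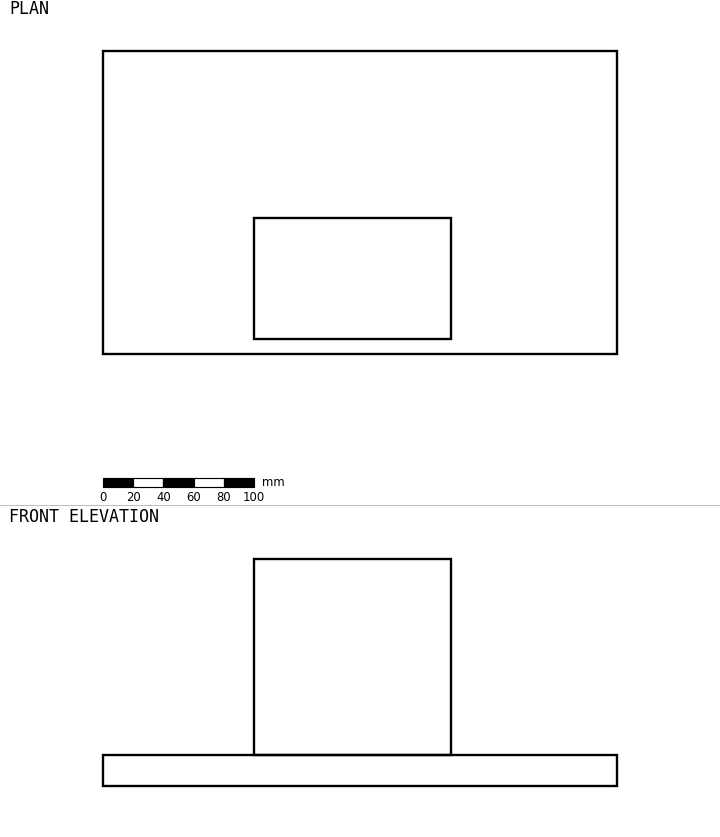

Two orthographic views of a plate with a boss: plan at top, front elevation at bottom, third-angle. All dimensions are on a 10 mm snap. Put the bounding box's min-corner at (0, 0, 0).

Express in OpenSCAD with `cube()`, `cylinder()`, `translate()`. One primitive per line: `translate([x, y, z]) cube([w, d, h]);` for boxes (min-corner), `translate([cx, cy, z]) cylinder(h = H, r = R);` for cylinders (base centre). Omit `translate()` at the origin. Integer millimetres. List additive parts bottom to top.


cube([340, 200, 20]);
translate([100, 10, 20]) cube([130, 80, 130]);


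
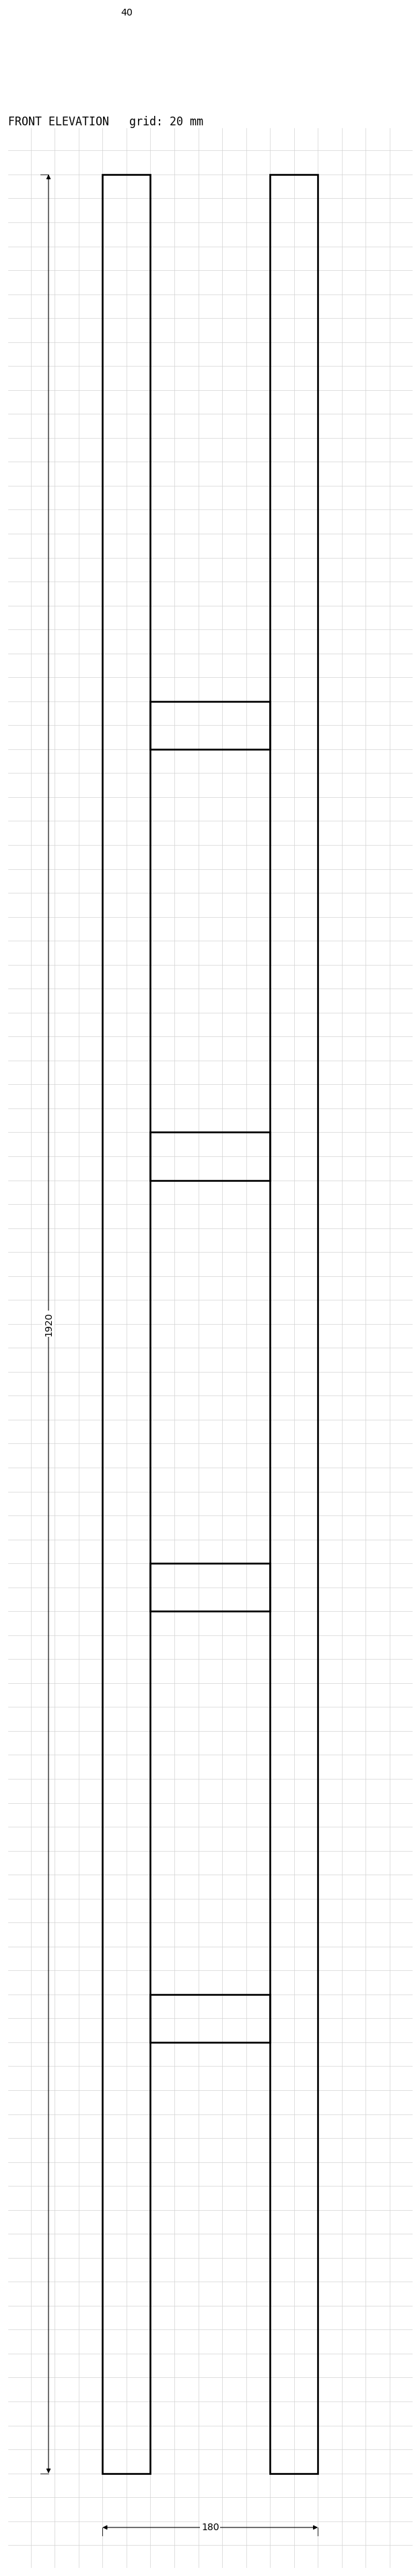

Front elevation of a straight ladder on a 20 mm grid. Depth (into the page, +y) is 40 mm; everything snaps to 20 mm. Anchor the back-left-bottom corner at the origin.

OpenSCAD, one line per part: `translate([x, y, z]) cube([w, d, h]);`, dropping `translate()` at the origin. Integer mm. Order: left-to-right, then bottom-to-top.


cube([40, 40, 1920]);
translate([40, 0, 360]) cube([100, 40, 40]);
translate([40, 0, 720]) cube([100, 40, 40]);
translate([40, 0, 1080]) cube([100, 40, 40]);
translate([40, 0, 1440]) cube([100, 40, 40]);
translate([140, 0, 0]) cube([40, 40, 1920]);
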